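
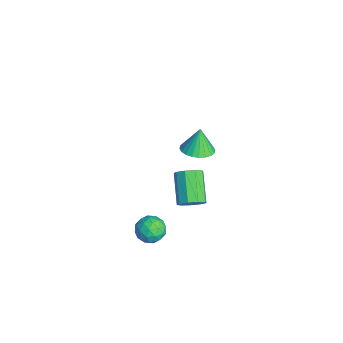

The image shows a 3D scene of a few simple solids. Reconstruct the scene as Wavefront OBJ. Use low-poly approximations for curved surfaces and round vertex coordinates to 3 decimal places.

v 4.081 -1.427 1.911
v 4.479 -1.723 2.512
v 2.916 -1.55 3.631
v 2.519 -1.253 3.029
v 4.532 -1.193 2.503
v 2.969 -1.019 3.622
v 4.373 -0.771 2.217
v 2.81 -0.598 3.336
v 4.078 -0.656 1.787
v 2.515 -0.483 2.906
v 3.785 -0.902 1.415
v 2.222 -0.729 2.534
v 3.63 -1.393 1.275
v 2.067 -1.22 2.394
v 3.687 -1.9 1.432
v 2.124 -1.727 2.551
v 3.928 -2.185 1.813
v 2.365 -2.012 2.932
v 4.241 -2.115 2.24
v 2.678 -1.942 3.359
v 2.796 -3.166 -0.791
v 3.585 -2.815 -1.021
v 3.475 -4.225 -0.079
v 4.264 -3.874 -0.309
v 3.736 -3.446 0.271
v 3.316 -2.791 -0.169
v 3.744 -4.249 -0.931
v 3.324 -3.594 -1.371
v 4.171 -3.484 -1.107
v 4.166 -2.987 -0.364
v 2.894 -4.053 -0.736
v 2.889 -3.556 0.007
v 3.131 -2.897 -0.969
v 3.929 -4.143 -0.131
v 3.619 -3.891 0.21
v 4.083 -3.684 0.075
v 2.973 -2.883 -0.468
v 3.437 -2.677 -0.603
v 3.525 -3.048 0.157
v 3.623 -4.363 -0.497
v 4.087 -4.157 -0.632
v 2.977 -3.356 -1.175
v 3.441 -3.149 -1.31
v 3.535 -3.992 -1.257
v 3.939 -3.084 -1.155
v 4.338 -3.707 -0.736
v 4.032 -3.927 -1.102
v 3.786 -3.543 -1.36
v 3.936 -2.792 -0.718
v 4.335 -3.415 -0.299
v 4.025 -3.163 0.042
v 3.778 -2.778 -0.217
v 4.28 -3.186 -0.769
v 2.725 -3.625 -0.801
v 3.124 -4.248 -0.382
v 3.282 -4.262 -0.883
v 3.035 -3.877 -1.142
v 2.722 -3.333 -0.364
v 3.121 -3.956 0.055
v 3.274 -3.497 0.26
v 3.028 -3.113 0.002
v 2.78 -3.854 -0.331
v -3.518 0.58 -1.602
v -2.684 0.078 -1.334
v -3.862 0.82 -0.078
v -2.546 0.446 -1.361
v -2.557 0.835 -1.425
v -2.714 1.185 -1.516
v -2.993 1.443 -1.619
v -3.352 1.569 -1.72
v -3.737 1.545 -1.803
v -4.088 1.374 -1.855
v -4.353 1.082 -1.869
v -4.49 0.714 -1.842
v -4.479 0.325 -1.778
v -4.323 -0.025 -1.688
v -4.043 -0.283 -1.584
v -3.684 -0.409 -1.483
v -3.299 -0.385 -1.4
v -2.948 -0.214 -1.348
f 2 1 5
f 2 5 3
f 3 5 6
f 3 6 4
f 5 1 7
f 5 7 6
f 6 7 8
f 6 8 4
f 7 1 9
f 7 9 8
f 8 9 10
f 8 10 4
f 9 1 11
f 9 11 10
f 10 11 12
f 10 12 4
f 11 1 13
f 11 13 12
f 12 13 14
f 12 14 4
f 13 1 15
f 13 15 14
f 14 15 16
f 14 16 4
f 15 1 17
f 15 17 16
f 16 17 18
f 16 18 4
f 17 1 19
f 17 19 18
f 18 19 20
f 18 20 4
f 19 1 2
f 19 2 20
f 20 2 3
f 20 3 4
f 21 58 37
f 58 32 61
f 37 61 26
f 58 61 37
f 21 37 33
f 37 26 38
f 33 38 22
f 37 38 33
f 21 33 42
f 33 22 43
f 42 43 28
f 33 43 42
f 21 42 54
f 42 28 57
f 54 57 31
f 42 57 54
f 21 54 58
f 54 31 62
f 58 62 32
f 54 62 58
f 22 38 49
f 38 26 52
f 49 52 30
f 38 52 49
f 26 61 39
f 61 32 60
f 39 60 25
f 61 60 39
f 32 62 59
f 62 31 55
f 59 55 23
f 62 55 59
f 31 57 56
f 57 28 44
f 56 44 27
f 57 44 56
f 28 43 48
f 43 22 45
f 48 45 29
f 43 45 48
f 24 50 36
f 50 30 51
f 36 51 25
f 50 51 36
f 24 36 34
f 36 25 35
f 34 35 23
f 36 35 34
f 24 34 41
f 34 23 40
f 41 40 27
f 34 40 41
f 24 41 46
f 41 27 47
f 46 47 29
f 41 47 46
f 24 46 50
f 46 29 53
f 50 53 30
f 46 53 50
f 25 51 39
f 51 30 52
f 39 52 26
f 51 52 39
f 23 35 59
f 35 25 60
f 59 60 32
f 35 60 59
f 27 40 56
f 40 23 55
f 56 55 31
f 40 55 56
f 29 47 48
f 47 27 44
f 48 44 28
f 47 44 48
f 30 53 49
f 53 29 45
f 49 45 22
f 53 45 49
f 64 63 66
f 64 66 65
f 66 63 67
f 66 67 65
f 67 63 68
f 67 68 65
f 68 63 69
f 68 69 65
f 69 63 70
f 69 70 65
f 70 63 71
f 70 71 65
f 71 63 72
f 71 72 65
f 72 63 73
f 72 73 65
f 73 63 74
f 73 74 65
f 74 63 75
f 74 75 65
f 75 63 76
f 75 76 65
f 76 63 77
f 76 77 65
f 77 63 78
f 77 78 65
f 78 63 79
f 78 79 65
f 79 63 80
f 79 80 65
f 80 63 64
f 80 64 65



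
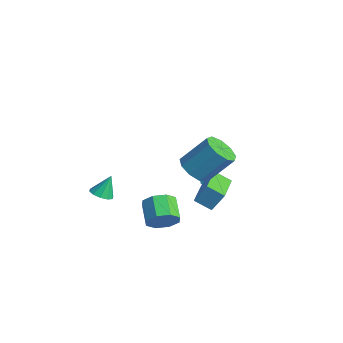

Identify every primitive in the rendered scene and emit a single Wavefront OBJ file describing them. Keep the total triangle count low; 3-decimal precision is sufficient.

v -3.634 -3.13 -2.774
v -3.031 -3.494 -2.585
v -3.646 -2.49 -1.506
v -2.905 -3.107 -2.779
v -3.057 -2.728 -2.971
v -3.43 -2.503 -3.088
v -3.881 -2.517 -3.085
v -4.238 -2.765 -2.963
v -4.364 -3.153 -2.769
v -4.211 -3.531 -2.577
v -3.838 -3.756 -2.46
v -3.387 -3.742 -2.463
v 2.988 -1.026 2.487
v 3.773 -0.707 1.919
v 4.397 0.545 3.486
v 3.612 0.226 4.053
v 3.219 -0.297 1.812
v 3.843 0.955 3.379
v 2.557 -0.228 2.021
v 3.181 1.024 3.587
v 2.097 -0.532 2.447
v 2.72 0.72 4.014
v 2.053 -1.068 2.892
v 2.677 0.184 4.459
v 2.447 -1.584 3.148
v 3.071 -0.332 4.714
v 3.095 -1.839 3.094
v 3.718 -0.587 4.66
v 3.692 -1.713 2.756
v 4.316 -0.462 4.322
v 3.96 -1.266 2.292
v 4.584 -0.015 3.859
v 2.236 -2.459 -1.559
v 2.751 -2.291 -0.766
v 1.538 -1.873 -0.068
v 1.024 -2.041 -0.861
v 2.704 -1.701 -1.201
v 1.492 -1.283 -0.503
v 2.383 -1.555 -1.846
v 1.171 -1.137 -1.147
v 1.976 -1.938 -2.322
v 0.764 -1.52 -1.624
v 1.722 -2.627 -2.352
v 0.509 -2.209 -1.654
v 1.768 -3.217 -1.917
v 0.556 -2.799 -1.219
v 2.089 -3.363 -1.273
v 0.877 -2.945 -0.574
v 2.496 -2.98 -0.796
v 1.284 -2.562 -0.098
v -0.096 2.335 -1.953
v 0.416 2.267 -1.895
v 0.228 1.618 -0.989
v -0.284 1.685 -1.047
v 0.281 2.584 -1.695
v 0.093 1.935 -0.79
v -0.075 2.755 -1.647
v -0.263 2.105 -0.742
v -0.444 2.68 -1.778
v -0.632 2.03 -0.872
v -0.608 2.402 -2.011
v -0.796 1.753 -1.105
v -0.473 2.085 -2.21
v -0.661 1.436 -1.305
v -0.117 1.915 -2.258
v -0.305 1.265 -1.353
v 0.252 1.99 -2.128
v 0.064 1.34 -1.222
v 1.225 0.429 -0.301
v 1.54 1.02 0.802
v 1.898 1.112 -0.859
v 2.213 1.703 0.244
v 2.867 -0.963 -0.024
v 3.182 -0.372 1.079
v 3.54 -0.28 -0.582
v 3.855 0.311 0.521
f 2 1 4
f 2 4 3
f 4 1 5
f 4 5 3
f 5 1 6
f 5 6 3
f 6 1 7
f 6 7 3
f 7 1 8
f 7 8 3
f 8 1 9
f 8 9 3
f 9 1 10
f 9 10 3
f 10 1 11
f 10 11 3
f 11 1 12
f 11 12 3
f 12 1 2
f 12 2 3
f 14 13 17
f 14 17 15
f 15 17 18
f 15 18 16
f 17 13 19
f 17 19 18
f 18 19 20
f 18 20 16
f 19 13 21
f 19 21 20
f 20 21 22
f 20 22 16
f 21 13 23
f 21 23 22
f 22 23 24
f 22 24 16
f 23 13 25
f 23 25 24
f 24 25 26
f 24 26 16
f 25 13 27
f 25 27 26
f 26 27 28
f 26 28 16
f 27 13 29
f 27 29 28
f 28 29 30
f 28 30 16
f 29 13 31
f 29 31 30
f 30 31 32
f 30 32 16
f 31 13 14
f 31 14 32
f 32 14 15
f 32 15 16
f 34 33 37
f 34 37 35
f 35 37 38
f 35 38 36
f 37 33 39
f 37 39 38
f 38 39 40
f 38 40 36
f 39 33 41
f 39 41 40
f 40 41 42
f 40 42 36
f 41 33 43
f 41 43 42
f 42 43 44
f 42 44 36
f 43 33 45
f 43 45 44
f 44 45 46
f 44 46 36
f 45 33 47
f 45 47 46
f 46 47 48
f 46 48 36
f 47 33 49
f 47 49 48
f 48 49 50
f 48 50 36
f 49 33 34
f 49 34 50
f 50 34 35
f 50 35 36
f 52 51 55
f 52 55 53
f 53 55 56
f 53 56 54
f 55 51 57
f 55 57 56
f 56 57 58
f 56 58 54
f 57 51 59
f 57 59 58
f 58 59 60
f 58 60 54
f 59 51 61
f 59 61 60
f 60 61 62
f 60 62 54
f 61 51 63
f 61 63 62
f 62 63 64
f 62 64 54
f 63 51 65
f 63 65 64
f 64 65 66
f 64 66 54
f 65 51 67
f 65 67 66
f 66 67 68
f 66 68 54
f 67 51 52
f 67 52 68
f 68 52 53
f 68 53 54
f 70 72 69
f 73 70 69
f 69 72 71
f 71 73 69
f 70 76 72
f 74 70 73
f 74 76 70
f 72 76 71
f 75 73 71
f 71 76 75
f 75 74 73
f 76 74 75



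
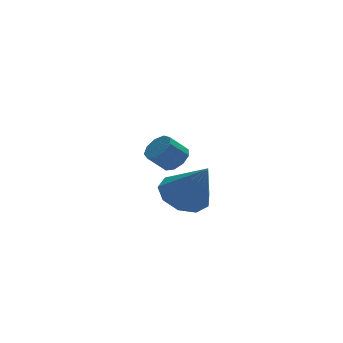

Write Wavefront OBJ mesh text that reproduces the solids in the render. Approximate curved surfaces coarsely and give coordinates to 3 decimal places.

v 0.968 -1.087 -1.065
v 1.706 -1.57 -1.597
v 1.432 -2.193 0.585
v 1.969 -0.995 -1.286
v 1.764 -0.464 -0.872
v 1.186 -0.224 -0.548
v 0.506 -0.388 -0.467
v 0.041 -0.879 -0.665
v 0.011 -1.468 -1.051
v 0.428 -1.879 -1.443
v 1.097 -1.919 -1.659
v 2.338 3.304 -1.289
v 2.737 3.68 -0.887
v 1.982 3.672 -0.129
v 1.582 3.296 -0.531
v 2.47 3.956 -1.15
v 1.715 3.948 -0.392
v 2.141 3.927 -1.478
v 1.386 3.919 -0.72
v 1.904 3.606 -1.717
v 1.149 3.598 -0.959
v 1.87 3.144 -1.756
v 1.115 3.136 -0.998
v 2.055 2.757 -1.577
v 1.3 2.749 -0.819
v 2.372 2.625 -1.263
v 1.616 2.617 -0.504
v 2.673 2.812 -0.961
v 1.917 2.804 -0.203
v 2.817 3.228 -0.813
v 2.062 3.22 -0.054
f 2 1 4
f 2 4 3
f 4 1 5
f 4 5 3
f 5 1 6
f 5 6 3
f 6 1 7
f 6 7 3
f 7 1 8
f 7 8 3
f 8 1 9
f 8 9 3
f 9 1 10
f 9 10 3
f 10 1 11
f 10 11 3
f 11 1 2
f 11 2 3
f 13 12 16
f 13 16 14
f 14 16 17
f 14 17 15
f 16 12 18
f 16 18 17
f 17 18 19
f 17 19 15
f 18 12 20
f 18 20 19
f 19 20 21
f 19 21 15
f 20 12 22
f 20 22 21
f 21 22 23
f 21 23 15
f 22 12 24
f 22 24 23
f 23 24 25
f 23 25 15
f 24 12 26
f 24 26 25
f 25 26 27
f 25 27 15
f 26 12 28
f 26 28 27
f 27 28 29
f 27 29 15
f 28 12 30
f 28 30 29
f 29 30 31
f 29 31 15
f 30 12 13
f 30 13 31
f 31 13 14
f 31 14 15



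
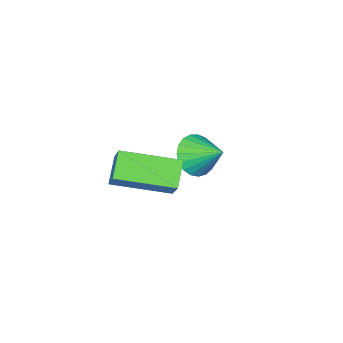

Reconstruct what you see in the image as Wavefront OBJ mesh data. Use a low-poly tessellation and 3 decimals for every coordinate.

v -2.961 -1.685 -3.527
v -2.429 -2.047 -2.884
v -3.039 -0.495 -2.793
v -2.176 -1.888 -3.115
v -2.058 -1.694 -3.418
v -2.097 -1.498 -3.739
v -2.285 -1.334 -4.024
v -2.59 -1.231 -4.223
v -2.959 -1.207 -4.301
v -3.329 -1.265 -4.246
v -3.635 -1.396 -4.066
v -3.825 -1.576 -3.793
v -3.865 -1.776 -3.474
v -3.75 -1.96 -3.164
v -3.498 -2.096 -2.917
v -3.153 -2.161 -2.775
v -2.775 -2.144 -2.764
v 1.23 -1.815 -2.744
v 0.479 -2.265 -1.983
v -0.17 -0.217 -3.183
v -0.921 -0.666 -2.421
v 1.801 -1.034 -1.719
v 1.05 -1.483 -0.957
v 0.401 0.565 -2.157
v -0.35 0.115 -1.396
f 2 1 4
f 2 4 3
f 4 1 5
f 4 5 3
f 5 1 6
f 5 6 3
f 6 1 7
f 6 7 3
f 7 1 8
f 7 8 3
f 8 1 9
f 8 9 3
f 9 1 10
f 9 10 3
f 10 1 11
f 10 11 3
f 11 1 12
f 11 12 3
f 12 1 13
f 12 13 3
f 13 1 14
f 13 14 3
f 14 1 15
f 14 15 3
f 15 1 16
f 15 16 3
f 16 1 17
f 16 17 3
f 17 1 2
f 17 2 3
f 19 21 18
f 22 19 18
f 18 21 20
f 20 22 18
f 19 25 21
f 23 19 22
f 23 25 19
f 21 25 20
f 24 22 20
f 20 25 24
f 24 23 22
f 25 23 24



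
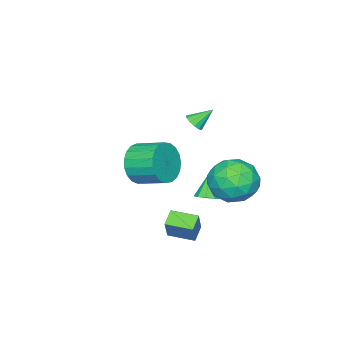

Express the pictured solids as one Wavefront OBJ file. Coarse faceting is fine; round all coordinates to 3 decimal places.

v 0.914 0.933 3.408
v 1.311 1.221 3.502
v 0.346 1.487 4.112
v 1.171 1.345 3.292
v 0.95 1.339 3.118
v 0.716 1.203 3.037
v 0.546 0.982 3.073
v 0.492 0.745 3.216
v 0.572 0.568 3.42
v 0.761 0.507 3.62
v 0.998 0.581 3.753
v 1.208 0.767 3.777
v 1.325 1.006 3.683
v -1.274 0.074 -2.638
v -0.933 -0.374 -2.552
v -1.946 -0.194 -1.382
v -0.773 -0.054 -2.398
v -0.848 0.327 -2.356
v -1.122 0.589 -2.447
v -1.467 0.611 -2.627
v -1.722 0.381 -2.812
v -1.767 0.008 -2.916
v -1.582 -0.334 -2.89
v -1.252 -0.485 -2.746
v 0.11 3.339 0.937
v 0.822 3.525 -0.022
v -0.242 1.515 0.322
v 0.47 1.701 -0.637
v 0.952 1.636 0.469
v 1.17 2.763 0.849
v -0.59 2.277 -0.549
v -0.372 3.404 -0.169
v 0.389 2.869 -0.941
v 1.342 2.472 -0.312
v -0.762 2.568 0.612
v 0.191 2.171 1.241
v 0.497 3.592 0.511
v 0.083 1.448 -0.211
v 0.367 1.41 0.439
v 0.785 1.519 -0.125
v 0.702 3.144 1.024
v 1.12 3.253 0.46
v 1.197 2.143 0.749
v -0.54 1.787 -0.16
v -0.122 1.896 -0.724
v -0.205 3.521 0.425
v 0.213 3.63 -0.139
v -0.617 2.897 -0.449
v 0.661 3.316 -0.593
v 0.454 2.244 -0.954
v -0.169 2.582 -0.903
v -0.041 3.245 -0.679
v 1.221 3.083 -0.223
v 1.014 2.011 -0.584
v 1.298 1.972 0.066
v 1.426 2.635 0.29
v 0.967 2.697 -0.763
v -0.434 3.029 0.884
v -0.641 1.957 0.523
v -0.846 2.405 0.01
v -0.718 3.068 0.234
v 0.126 2.796 1.254
v -0.081 1.724 0.893
v 0.621 1.795 0.979
v 0.749 2.458 1.203
v -0.387 2.343 1.063
v -0.214 -2.829 -1.003
v 0.346 -2.458 -1.873
v 0.175 -1.06 -1.387
v -0.386 -1.431 -0.517
v -0.084 -2.456 -2.03
v -0.255 -1.058 -1.544
v -0.536 -2.519 -2.008
v -0.708 -1.121 -1.522
v -0.933 -2.636 -1.813
v -1.104 -1.238 -1.327
v -1.206 -2.786 -1.478
v -1.377 -1.387 -0.992
v -1.307 -2.943 -1.06
v -1.478 -1.545 -0.574
v -1.219 -3.081 -0.633
v -1.391 -1.683 -0.147
v -0.958 -3.175 -0.27
v -1.129 -1.777 0.216
v -0.568 -3.209 -0.033
v -0.739 -1.811 0.453
v -0.117 -3.178 0.036
v -0.288 -1.78 0.522
v 0.318 -3.086 -0.075
v 0.146 -1.688 0.411
v 0.66 -2.95 -0.346
v 0.488 -1.552 0.14
v 0.851 -2.793 -0.731
v 0.68 -1.395 -0.245
v 0.858 -2.642 -1.163
v 0.686 -1.244 -0.677
v 0.679 -2.523 -1.567
v 0.508 -1.125 -1.081
v 3.112 1.475 -1.265
v 3.629 1.72 -0.211
v 2.744 2.604 -1.347
v 3.262 2.849 -0.292
v 3.798 1.671 -1.648
v 4.316 1.916 -0.593
v 3.431 2.8 -1.729
v 3.948 3.045 -0.675
f 2 1 4
f 2 4 3
f 4 1 5
f 4 5 3
f 5 1 6
f 5 6 3
f 6 1 7
f 6 7 3
f 7 1 8
f 7 8 3
f 8 1 9
f 8 9 3
f 9 1 10
f 9 10 3
f 10 1 11
f 10 11 3
f 11 1 12
f 11 12 3
f 12 1 13
f 12 13 3
f 13 1 2
f 13 2 3
f 15 14 17
f 15 17 16
f 17 14 18
f 17 18 16
f 18 14 19
f 18 19 16
f 19 14 20
f 19 20 16
f 20 14 21
f 20 21 16
f 21 14 22
f 21 22 16
f 22 14 23
f 22 23 16
f 23 14 24
f 23 24 16
f 24 14 15
f 24 15 16
f 25 62 41
f 62 36 65
f 41 65 30
f 62 65 41
f 25 41 37
f 41 30 42
f 37 42 26
f 41 42 37
f 25 37 46
f 37 26 47
f 46 47 32
f 37 47 46
f 25 46 58
f 46 32 61
f 58 61 35
f 46 61 58
f 25 58 62
f 58 35 66
f 62 66 36
f 58 66 62
f 26 42 53
f 42 30 56
f 53 56 34
f 42 56 53
f 30 65 43
f 65 36 64
f 43 64 29
f 65 64 43
f 36 66 63
f 66 35 59
f 63 59 27
f 66 59 63
f 35 61 60
f 61 32 48
f 60 48 31
f 61 48 60
f 32 47 52
f 47 26 49
f 52 49 33
f 47 49 52
f 28 54 40
f 54 34 55
f 40 55 29
f 54 55 40
f 28 40 38
f 40 29 39
f 38 39 27
f 40 39 38
f 28 38 45
f 38 27 44
f 45 44 31
f 38 44 45
f 28 45 50
f 45 31 51
f 50 51 33
f 45 51 50
f 28 50 54
f 50 33 57
f 54 57 34
f 50 57 54
f 29 55 43
f 55 34 56
f 43 56 30
f 55 56 43
f 27 39 63
f 39 29 64
f 63 64 36
f 39 64 63
f 31 44 60
f 44 27 59
f 60 59 35
f 44 59 60
f 33 51 52
f 51 31 48
f 52 48 32
f 51 48 52
f 34 57 53
f 57 33 49
f 53 49 26
f 57 49 53
f 68 67 71
f 68 71 69
f 69 71 72
f 69 72 70
f 71 67 73
f 71 73 72
f 72 73 74
f 72 74 70
f 73 67 75
f 73 75 74
f 74 75 76
f 74 76 70
f 75 67 77
f 75 77 76
f 76 77 78
f 76 78 70
f 77 67 79
f 77 79 78
f 78 79 80
f 78 80 70
f 79 67 81
f 79 81 80
f 80 81 82
f 80 82 70
f 81 67 83
f 81 83 82
f 82 83 84
f 82 84 70
f 83 67 85
f 83 85 84
f 84 85 86
f 84 86 70
f 85 67 87
f 85 87 86
f 86 87 88
f 86 88 70
f 87 67 89
f 87 89 88
f 88 89 90
f 88 90 70
f 89 67 91
f 89 91 90
f 90 91 92
f 90 92 70
f 91 67 93
f 91 93 92
f 92 93 94
f 92 94 70
f 93 67 95
f 93 95 94
f 94 95 96
f 94 96 70
f 95 67 97
f 95 97 96
f 96 97 98
f 96 98 70
f 97 67 68
f 97 68 98
f 98 68 69
f 98 69 70
f 100 102 99
f 103 100 99
f 99 102 101
f 101 103 99
f 100 106 102
f 104 100 103
f 104 106 100
f 102 106 101
f 105 103 101
f 101 106 105
f 105 104 103
f 106 104 105



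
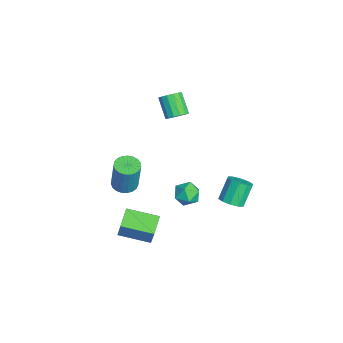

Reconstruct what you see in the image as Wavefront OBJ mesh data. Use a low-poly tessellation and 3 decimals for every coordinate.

v 2.928 -2.28 1.475
v 3.619 -2.513 1.344
v 4.042 -2.372 3.335
v 3.352 -2.14 3.465
v 3.648 -2.208 1.317
v 4.071 -2.067 3.307
v 3.552 -1.915 1.316
v 3.975 -1.775 3.307
v 3.349 -1.686 1.343
v 3.772 -1.545 3.334
v 3.073 -1.559 1.393
v 3.496 -1.419 3.384
v 2.772 -1.557 1.457
v 3.195 -1.417 3.447
v 2.498 -1.68 1.524
v 2.921 -1.54 3.514
v 2.299 -1.907 1.582
v 2.722 -1.766 3.573
v 2.208 -2.199 1.622
v 2.631 -2.058 3.613
v 2.242 -2.504 1.636
v 2.665 -2.363 3.627
v 2.394 -2.771 1.623
v 2.818 -2.63 3.614
v 2.639 -2.953 1.584
v 3.063 -2.812 3.574
v 2.934 -3.019 1.526
v 3.358 -2.878 3.516
v 3.228 -2.957 1.459
v 3.651 -2.816 3.449
v 3.47 -2.778 1.395
v 3.894 -2.637 3.385
v -2.93 1.192 1.841
v -2.445 1.314 2.345
v -3.464 1.011 3.402
v -3.95 0.888 2.899
v -2.604 1.64 2.284
v -3.624 1.337 3.342
v -2.851 1.846 2.106
v -3.87 1.543 3.163
v -3.118 1.876 1.856
v -4.138 1.573 2.913
v -3.336 1.723 1.602
v -4.356 1.42 2.66
v -3.445 1.427 1.413
v -4.464 1.124 2.47
v -3.416 1.069 1.338
v -4.435 0.766 2.395
v -3.256 0.743 1.398
v -4.276 0.44 2.456
v -3.01 0.537 1.577
v -4.029 0.234 2.634
v -2.742 0.507 1.827
v -3.762 0.204 2.884
v -2.524 0.66 2.08
v -3.544 0.357 3.138
v -2.416 0.956 2.27
v -3.435 0.653 3.327
v 4.224 3.355 0.505
v 4.673 3.954 0.463
v 4.024 4.525 1.652
v 3.576 3.925 1.695
v 4.293 4.042 0.213
v 3.644 4.613 1.402
v 3.886 3.867 0.075
v 3.237 4.438 1.264
v 3.609 3.497 0.101
v 2.96 4.068 1.291
v 3.566 3.072 0.282
v 2.918 3.643 1.471
v 3.776 2.755 0.548
v 3.127 3.326 1.737
v 4.156 2.667 0.798
v 3.507 3.238 1.987
v 4.563 2.842 0.936
v 3.914 3.413 2.125
v 4.84 3.212 0.909
v 4.191 3.783 2.099
v 4.882 3.637 0.729
v 4.234 4.208 1.918
v 2.085 -2.332 -2.397
v 2.777 -2.203 -0.916
v 2.591 -0.544 -2.79
v 3.284 -0.414 -1.309
v 3.176 -2.746 -2.871
v 3.869 -2.616 -1.39
v 3.683 -0.957 -3.264
v 4.375 -0.828 -1.783
v 0.245 2.079 -2.254
v 0.758 1.482 -2.632
v -0.898 1.398 -2.728
v -0.385 0.801 -3.106
v -0.438 0.843 -2.236
v 0.268 1.264 -1.943
v -0.408 1.616 -3.417
v 0.298 2.037 -3.124
v 0.354 1.196 -3.351
v 0.336 0.718 -2.621
v -0.476 2.162 -2.739
v -0.494 1.684 -2.009
f 2 1 5
f 2 5 3
f 3 5 6
f 3 6 4
f 5 1 7
f 5 7 6
f 6 7 8
f 6 8 4
f 7 1 9
f 7 9 8
f 8 9 10
f 8 10 4
f 9 1 11
f 9 11 10
f 10 11 12
f 10 12 4
f 11 1 13
f 11 13 12
f 12 13 14
f 12 14 4
f 13 1 15
f 13 15 14
f 14 15 16
f 14 16 4
f 15 1 17
f 15 17 16
f 16 17 18
f 16 18 4
f 17 1 19
f 17 19 18
f 18 19 20
f 18 20 4
f 19 1 21
f 19 21 20
f 20 21 22
f 20 22 4
f 21 1 23
f 21 23 22
f 22 23 24
f 22 24 4
f 23 1 25
f 23 25 24
f 24 25 26
f 24 26 4
f 25 1 27
f 25 27 26
f 26 27 28
f 26 28 4
f 27 1 29
f 27 29 28
f 28 29 30
f 28 30 4
f 29 1 31
f 29 31 30
f 30 31 32
f 30 32 4
f 31 1 2
f 31 2 32
f 32 2 3
f 32 3 4
f 34 33 37
f 34 37 35
f 35 37 38
f 35 38 36
f 37 33 39
f 37 39 38
f 38 39 40
f 38 40 36
f 39 33 41
f 39 41 40
f 40 41 42
f 40 42 36
f 41 33 43
f 41 43 42
f 42 43 44
f 42 44 36
f 43 33 45
f 43 45 44
f 44 45 46
f 44 46 36
f 45 33 47
f 45 47 46
f 46 47 48
f 46 48 36
f 47 33 49
f 47 49 48
f 48 49 50
f 48 50 36
f 49 33 51
f 49 51 50
f 50 51 52
f 50 52 36
f 51 33 53
f 51 53 52
f 52 53 54
f 52 54 36
f 53 33 55
f 53 55 54
f 54 55 56
f 54 56 36
f 55 33 57
f 55 57 56
f 56 57 58
f 56 58 36
f 57 33 34
f 57 34 58
f 58 34 35
f 58 35 36
f 60 59 63
f 60 63 61
f 61 63 64
f 61 64 62
f 63 59 65
f 63 65 64
f 64 65 66
f 64 66 62
f 65 59 67
f 65 67 66
f 66 67 68
f 66 68 62
f 67 59 69
f 67 69 68
f 68 69 70
f 68 70 62
f 69 59 71
f 69 71 70
f 70 71 72
f 70 72 62
f 71 59 73
f 71 73 72
f 72 73 74
f 72 74 62
f 73 59 75
f 73 75 74
f 74 75 76
f 74 76 62
f 75 59 77
f 75 77 76
f 76 77 78
f 76 78 62
f 77 59 79
f 77 79 78
f 78 79 80
f 78 80 62
f 79 59 60
f 79 60 80
f 80 60 61
f 80 61 62
f 82 84 81
f 85 82 81
f 81 84 83
f 83 85 81
f 82 88 84
f 86 82 85
f 86 88 82
f 84 88 83
f 87 85 83
f 83 88 87
f 87 86 85
f 88 86 87
f 89 100 94
f 89 94 90
f 89 90 96
f 89 96 99
f 89 99 100
f 90 94 98
f 94 100 93
f 100 99 91
f 99 96 95
f 96 90 97
f 92 98 93
f 92 93 91
f 92 91 95
f 92 95 97
f 92 97 98
f 93 98 94
f 91 93 100
f 95 91 99
f 97 95 96
f 98 97 90



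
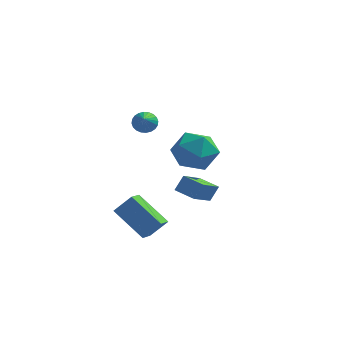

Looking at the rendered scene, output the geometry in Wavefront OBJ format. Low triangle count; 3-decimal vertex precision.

v -1.06 -0.471 3.059
v -0.469 -0.294 3.117
v -0.72 -1.929 4.041
v -0.569 -0.188 3.31
v -0.744 -0.124 3.464
v -0.967 -0.114 3.557
v -1.204 -0.158 3.574
v -1.42 -0.25 3.512
v -1.58 -0.375 3.382
v -1.662 -0.515 3.202
v -1.651 -0.648 3.001
v -1.551 -0.755 2.808
v -1.376 -0.818 2.654
v -1.153 -0.829 2.561
v -0.915 -0.785 2.544
v -0.7 -0.693 2.605
v -0.54 -0.568 2.736
v -0.458 -0.428 2.916
v 0.061 0.653 -1.915
v 0.39 1.05 -1.117
v 0.444 2.314 -2.902
v 0.773 2.712 -2.104
v 1.107 0.268 -2.156
v 1.436 0.666 -1.358
v 1.49 1.93 -3.143
v 1.819 2.327 -2.345
v 2.207 -1.073 2.827
v 2.888 -1.975 2.367
v 0.572 -2.005 2.233
v 1.253 -2.907 1.773
v 1.181 -2.752 2.981
v 2.191 -2.176 3.348
v 1.269 -1.804 1.252
v 2.279 -1.228 1.619
v 2.308 -2.427 1.394
v 2.254 -3.012 2.463
v 1.206 -0.968 2.137
v 1.152 -1.553 3.206
v -0.492 -1.688 -3.806
v -0.598 -2.572 -3.474
v -2.088 -1.038 -2.588
v -2.194 -1.922 -2.256
v 0.314 -1.438 -2.884
v 0.208 -2.322 -2.552
v -1.282 -0.788 -1.666
v -1.388 -1.672 -1.334
f 2 1 4
f 2 4 3
f 4 1 5
f 4 5 3
f 5 1 6
f 5 6 3
f 6 1 7
f 6 7 3
f 7 1 8
f 7 8 3
f 8 1 9
f 8 9 3
f 9 1 10
f 9 10 3
f 10 1 11
f 10 11 3
f 11 1 12
f 11 12 3
f 12 1 13
f 12 13 3
f 13 1 14
f 13 14 3
f 14 1 15
f 14 15 3
f 15 1 16
f 15 16 3
f 16 1 17
f 16 17 3
f 17 1 18
f 17 18 3
f 18 1 2
f 18 2 3
f 20 22 19
f 23 20 19
f 19 22 21
f 21 23 19
f 20 26 22
f 24 20 23
f 24 26 20
f 22 26 21
f 25 23 21
f 21 26 25
f 25 24 23
f 26 24 25
f 27 38 32
f 27 32 28
f 27 28 34
f 27 34 37
f 27 37 38
f 28 32 36
f 32 38 31
f 38 37 29
f 37 34 33
f 34 28 35
f 30 36 31
f 30 31 29
f 30 29 33
f 30 33 35
f 30 35 36
f 31 36 32
f 29 31 38
f 33 29 37
f 35 33 34
f 36 35 28
f 40 42 39
f 43 40 39
f 39 42 41
f 41 43 39
f 40 46 42
f 44 40 43
f 44 46 40
f 42 46 41
f 45 43 41
f 41 46 45
f 45 44 43
f 46 44 45



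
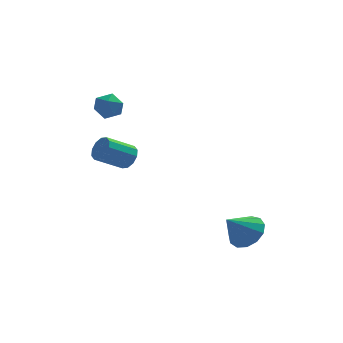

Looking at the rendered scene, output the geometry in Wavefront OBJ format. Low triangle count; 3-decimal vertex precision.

v 2.094 -1.193 -2.263
v 2.644 -0.936 -1.654
v 1.246 -1.667 -1.297
v 2.345 -0.563 -1.734
v 1.966 -0.391 -1.982
v 1.628 -0.473 -2.32
v 1.438 -0.784 -2.639
v 1.456 -1.225 -2.839
v 1.677 -1.656 -2.856
v 2.03 -1.94 -2.685
v 2.404 -1.987 -2.38
v 2.679 -1.782 -2.038
v 2.769 -1.39 -1.767
v -2.292 2.972 0.005
v -1.93 2.82 0.485
v -3.067 2.416 1.214
v -3.428 2.568 0.735
v -2.033 3.187 0.527
v -3.17 2.782 1.256
v -2.236 3.471 0.369
v -3.373 3.067 1.098
v -2.459 3.565 0.073
v -3.596 3.161 0.802
v -2.619 3.433 -0.25
v -3.756 3.028 0.48
v -2.653 3.124 -0.474
v -3.79 2.72 0.255
v -2.55 2.758 -0.516
v -3.687 2.353 0.213
v -2.347 2.473 -0.358
v -3.484 2.069 0.371
v -2.124 2.379 -0.062
v -3.261 1.975 0.667
v -1.964 2.512 0.26
v -3.101 2.107 0.99
v -3.656 2.725 2.9
v -3.25 3.112 3.309
v -2.91 1.888 2.951
v -2.504 2.275 3.36
v -3.11 2.037 3.599
v -3.572 2.554 3.567
v -2.588 2.446 2.693
v -3.05 2.963 2.661
v -2.591 2.94 3.181
v -2.913 2.687 3.741
v -3.247 2.313 2.519
v -3.569 2.06 3.079
f 2 1 4
f 2 4 3
f 4 1 5
f 4 5 3
f 5 1 6
f 5 6 3
f 6 1 7
f 6 7 3
f 7 1 8
f 7 8 3
f 8 1 9
f 8 9 3
f 9 1 10
f 9 10 3
f 10 1 11
f 10 11 3
f 11 1 12
f 11 12 3
f 12 1 13
f 12 13 3
f 13 1 2
f 13 2 3
f 15 14 18
f 15 18 16
f 16 18 19
f 16 19 17
f 18 14 20
f 18 20 19
f 19 20 21
f 19 21 17
f 20 14 22
f 20 22 21
f 21 22 23
f 21 23 17
f 22 14 24
f 22 24 23
f 23 24 25
f 23 25 17
f 24 14 26
f 24 26 25
f 25 26 27
f 25 27 17
f 26 14 28
f 26 28 27
f 27 28 29
f 27 29 17
f 28 14 30
f 28 30 29
f 29 30 31
f 29 31 17
f 30 14 32
f 30 32 31
f 31 32 33
f 31 33 17
f 32 14 34
f 32 34 33
f 33 34 35
f 33 35 17
f 34 14 15
f 34 15 35
f 35 15 16
f 35 16 17
f 36 47 41
f 36 41 37
f 36 37 43
f 36 43 46
f 36 46 47
f 37 41 45
f 41 47 40
f 47 46 38
f 46 43 42
f 43 37 44
f 39 45 40
f 39 40 38
f 39 38 42
f 39 42 44
f 39 44 45
f 40 45 41
f 38 40 47
f 42 38 46
f 44 42 43
f 45 44 37



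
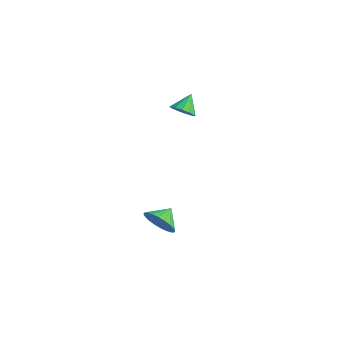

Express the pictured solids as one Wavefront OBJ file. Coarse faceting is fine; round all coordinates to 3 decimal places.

v 0.122 3.255 2.796
v 0.699 3.072 3.127
v -0.002 4.105 3.484
v 0.807 3.316 2.844
v 0.698 3.541 2.546
v 0.405 3.675 2.328
v 0.023 3.676 2.258
v -0.328 3.543 2.36
v -0.536 3.319 2.599
v -0.536 3.074 2.902
v -0.326 2.887 3.171
v 0.026 2.817 3.321
v 0.408 2.886 3.304
v 0.711 0.749 -3.787
v 1.262 0.476 -3.089
v 0.689 1.711 -3.393
v 1.507 0.583 -3.335
v 1.631 0.714 -3.649
v 1.614 0.852 -3.985
v 1.461 0.973 -4.29
v 1.193 1.06 -4.519
v 0.852 1.1 -4.637
v 0.489 1.087 -4.625
v 0.161 1.022 -4.485
v -0.084 0.915 -4.239
v -0.208 0.783 -3.925
v -0.191 0.646 -3.589
v -0.038 0.525 -3.284
v 0.23 0.438 -3.055
v 0.571 0.398 -2.937
v 0.933 0.411 -2.949
f 2 1 4
f 2 4 3
f 4 1 5
f 4 5 3
f 5 1 6
f 5 6 3
f 6 1 7
f 6 7 3
f 7 1 8
f 7 8 3
f 8 1 9
f 8 9 3
f 9 1 10
f 9 10 3
f 10 1 11
f 10 11 3
f 11 1 12
f 11 12 3
f 12 1 13
f 12 13 3
f 13 1 2
f 13 2 3
f 15 14 17
f 15 17 16
f 17 14 18
f 17 18 16
f 18 14 19
f 18 19 16
f 19 14 20
f 19 20 16
f 20 14 21
f 20 21 16
f 21 14 22
f 21 22 16
f 22 14 23
f 22 23 16
f 23 14 24
f 23 24 16
f 24 14 25
f 24 25 16
f 25 14 26
f 25 26 16
f 26 14 27
f 26 27 16
f 27 14 28
f 27 28 16
f 28 14 29
f 28 29 16
f 29 14 30
f 29 30 16
f 30 14 31
f 30 31 16
f 31 14 15
f 31 15 16



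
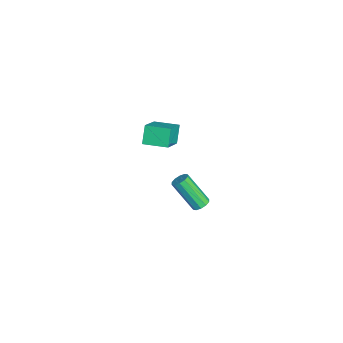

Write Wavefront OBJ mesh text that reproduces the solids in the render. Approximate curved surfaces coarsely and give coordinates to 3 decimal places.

v -0.803 3.229 -3.827
v -0.277 3.162 -3.649
v -1.01 2.025 -1.914
v -1.537 2.091 -2.093
v -0.401 3.454 -3.51
v -1.134 2.316 -1.775
v -0.679 3.659 -3.492
v -1.412 2.522 -1.757
v -1.004 3.701 -3.603
v -1.737 2.563 -1.868
v -1.253 3.562 -3.799
v -1.986 2.424 -2.064
v -1.33 3.295 -4.006
v -2.063 2.158 -2.271
v -1.206 3.004 -4.145
v -1.939 1.866 -2.41
v -0.928 2.798 -4.163
v -1.661 1.661 -2.428
v -0.603 2.757 -4.052
v -1.336 1.619 -2.317
v -0.354 2.896 -3.856
v -1.087 1.758 -2.121
v -1.114 0.644 3.766
v 0.441 0.015 4.978
v -0.611 1.982 3.814
v 0.945 1.352 5.026
v -0.445 0.428 2.794
v 1.111 -0.202 4.006
v 0.059 1.765 2.842
v 1.614 1.136 4.054
f 2 1 5
f 2 5 3
f 3 5 6
f 3 6 4
f 5 1 7
f 5 7 6
f 6 7 8
f 6 8 4
f 7 1 9
f 7 9 8
f 8 9 10
f 8 10 4
f 9 1 11
f 9 11 10
f 10 11 12
f 10 12 4
f 11 1 13
f 11 13 12
f 12 13 14
f 12 14 4
f 13 1 15
f 13 15 14
f 14 15 16
f 14 16 4
f 15 1 17
f 15 17 16
f 16 17 18
f 16 18 4
f 17 1 19
f 17 19 18
f 18 19 20
f 18 20 4
f 19 1 21
f 19 21 20
f 20 21 22
f 20 22 4
f 21 1 2
f 21 2 22
f 22 2 3
f 22 3 4
f 24 26 23
f 27 24 23
f 23 26 25
f 25 27 23
f 24 30 26
f 28 24 27
f 28 30 24
f 26 30 25
f 29 27 25
f 25 30 29
f 29 28 27
f 30 28 29



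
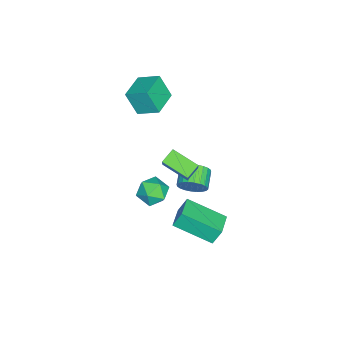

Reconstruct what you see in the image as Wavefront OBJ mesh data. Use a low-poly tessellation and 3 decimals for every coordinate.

v -0.031 -1.213 2.784
v -0.692 -0.912 3.186
v 0.261 0.111 2.27
v -0.4 0.413 2.673
v 0.9 -0.913 4.087
v 0.239 -0.611 4.49
v 1.192 0.412 3.574
v 0.531 0.713 3.976
v -0.67 -1.091 0.283
v 0.201 -1.045 0.247
v -0.601 -2.495 0.153
v 0.27 -2.449 0.117
v -0.146 -2.267 0.862
v -0.189 -1.399 0.943
v -0.211 -2.141 -0.543
v -0.254 -1.273 -0.462
v 0.485 -1.694 -0.263
v 0.524 -1.772 0.605
v -0.924 -1.768 -0.205
v -0.885 -1.846 0.663
v -0.373 -0.558 -1.154
v -0.555 -0.159 -0.255
v -0.452 1.399 -2.04
v -0.635 1.798 -1.141
v 0.895 -0.418 -0.959
v 0.712 -0.019 -0.06
v 0.815 1.539 -1.845
v 0.633 1.938 -0.946
v -4.617 -3.372 2.915
v -4.705 -4.012 4.191
v -4.528 -2.233 3.493
v -4.617 -2.873 4.769
v -3.123 -3.507 2.951
v -3.212 -4.147 4.227
v -3.035 -2.368 3.529
v -3.123 -3.008 4.805
v -3.339 -0.771 -2.511
v -3.034 -1.184 -1.91
v -4.035 -1.341 -1.509
v -4.341 -0.929 -2.109
v -3.032 -0.898 -1.794
v -4.033 -1.055 -1.393
v -3.077 -0.593 -1.787
v -4.079 -0.75 -1.386
v -3.162 -0.315 -1.89
v -4.163 -0.473 -1.489
v -3.274 -0.107 -2.088
v -4.275 -0.264 -1.687
v -3.396 -0 -2.35
v -4.397 -0.157 -1.949
v -3.509 -0.01 -2.637
v -4.511 -0.167 -2.235
v -3.597 -0.136 -2.904
v -4.598 -0.294 -2.503
v -3.645 -0.359 -3.111
v -4.646 -0.516 -2.71
v -3.647 -0.645 -3.227
v -4.648 -0.802 -2.826
v -3.601 -0.95 -3.234
v -4.603 -1.107 -2.833
v -3.517 -1.227 -3.131
v -4.518 -1.385 -2.73
v -3.405 -1.436 -2.933
v -4.406 -1.593 -2.532
v -3.283 -1.543 -2.671
v -4.284 -1.7 -2.27
v -3.169 -1.533 -2.385
v -4.171 -1.69 -1.983
v -3.082 -1.406 -2.117
v -4.083 -1.564 -1.716
f 2 4 1
f 5 2 1
f 1 4 3
f 3 5 1
f 2 8 4
f 6 2 5
f 6 8 2
f 4 8 3
f 7 5 3
f 3 8 7
f 7 6 5
f 8 6 7
f 9 20 14
f 9 14 10
f 9 10 16
f 9 16 19
f 9 19 20
f 10 14 18
f 14 20 13
f 20 19 11
f 19 16 15
f 16 10 17
f 12 18 13
f 12 13 11
f 12 11 15
f 12 15 17
f 12 17 18
f 13 18 14
f 11 13 20
f 15 11 19
f 17 15 16
f 18 17 10
f 22 24 21
f 25 22 21
f 21 24 23
f 23 25 21
f 22 28 24
f 26 22 25
f 26 28 22
f 24 28 23
f 27 25 23
f 23 28 27
f 27 26 25
f 28 26 27
f 30 32 29
f 33 30 29
f 29 32 31
f 31 33 29
f 30 36 32
f 34 30 33
f 34 36 30
f 32 36 31
f 35 33 31
f 31 36 35
f 35 34 33
f 36 34 35
f 38 37 41
f 38 41 39
f 39 41 42
f 39 42 40
f 41 37 43
f 41 43 42
f 42 43 44
f 42 44 40
f 43 37 45
f 43 45 44
f 44 45 46
f 44 46 40
f 45 37 47
f 45 47 46
f 46 47 48
f 46 48 40
f 47 37 49
f 47 49 48
f 48 49 50
f 48 50 40
f 49 37 51
f 49 51 50
f 50 51 52
f 50 52 40
f 51 37 53
f 51 53 52
f 52 53 54
f 52 54 40
f 53 37 55
f 53 55 54
f 54 55 56
f 54 56 40
f 55 37 57
f 55 57 56
f 56 57 58
f 56 58 40
f 57 37 59
f 57 59 58
f 58 59 60
f 58 60 40
f 59 37 61
f 59 61 60
f 60 61 62
f 60 62 40
f 61 37 63
f 61 63 62
f 62 63 64
f 62 64 40
f 63 37 65
f 63 65 64
f 64 65 66
f 64 66 40
f 65 37 67
f 65 67 66
f 66 67 68
f 66 68 40
f 67 37 69
f 67 69 68
f 68 69 70
f 68 70 40
f 69 37 38
f 69 38 70
f 70 38 39
f 70 39 40



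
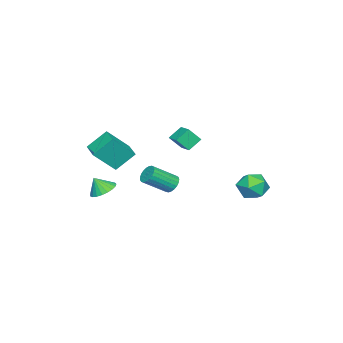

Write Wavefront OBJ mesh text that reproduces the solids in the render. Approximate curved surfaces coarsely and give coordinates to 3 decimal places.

v -2.917 4.017 -0.305
v -2.001 4.628 -0.386
v -2.339 2.972 -1.634
v -1.423 3.583 -1.715
v -1.585 2.947 -0.827
v -1.942 3.593 -0.006
v -2.398 4.007 -2.014
v -2.755 4.653 -1.193
v -1.68 4.622 -1.443
v -1.178 3.967 -0.709
v -3.162 3.633 -1.311
v -2.66 2.978 -0.577
v 3.169 -3.313 -0.509
v 3.766 -2.693 -0.328
v 3.391 -3.807 0.449
v 3.462 -2.55 -0.183
v 3.107 -2.539 -0.095
v 2.763 -2.662 -0.078
v 2.489 -2.897 -0.136
v 2.332 -3.205 -0.258
v 2.32 -3.531 -0.423
v 2.455 -3.819 -0.604
v 2.713 -4.02 -0.767
v 3.05 -4.099 -0.886
v 3.408 -4.042 -0.94
v 3.724 -3.859 -0.919
v 3.944 -3.581 -0.827
v 4.03 -3.257 -0.68
v 3.967 -2.943 -0.504
v -3.291 -2.255 1.396
v -4.044 -1.798 2.089
v -3.709 -1.608 0.516
v -4.461 -1.151 1.208
v -2.499 -1.369 1.672
v -3.251 -0.912 2.364
v -2.916 -0.722 0.791
v -3.669 -0.265 1.484
v -0.591 -0.722 -1.109
v -0.254 -0.932 -1.661
v 0.828 -2.028 -0.583
v 0.491 -1.818 -0.031
v -0.103 -0.706 -1.582
v 0.979 -1.802 -0.504
v -0.037 -0.483 -1.422
v 1.045 -1.579 -0.344
v -0.066 -0.301 -1.207
v 1.016 -1.397 -0.129
v -0.186 -0.192 -0.976
v 0.896 -1.288 0.102
v -0.376 -0.174 -0.767
v 0.705 -1.271 0.311
v -0.604 -0.252 -0.618
v 0.478 -1.348 0.46
v -0.829 -0.41 -0.553
v 0.253 -1.507 0.525
v -1.013 -0.623 -0.585
v 0.069 -1.719 0.493
v -1.124 -0.852 -0.707
v -0.042 -1.949 0.371
v -1.143 -1.059 -0.899
v -0.061 -2.156 0.179
v -1.066 -1.208 -1.127
v 0.016 -2.304 -0.049
v -0.907 -1.273 -1.352
v 0.174 -2.369 -0.274
v -0.694 -1.242 -1.535
v 0.388 -2.338 -0.457
v -0.463 -1.121 -1.644
v 0.619 -2.218 -0.566
v 0.608 -4.245 0.574
v -0.152 -3.329 1.716
v 1.601 -3.305 0.48
v 0.841 -2.389 1.623
v 1.639 -5.191 2.017
v 0.879 -4.275 3.16
v 2.632 -4.251 1.924
v 1.872 -3.335 3.066
f 1 12 6
f 1 6 2
f 1 2 8
f 1 8 11
f 1 11 12
f 2 6 10
f 6 12 5
f 12 11 3
f 11 8 7
f 8 2 9
f 4 10 5
f 4 5 3
f 4 3 7
f 4 7 9
f 4 9 10
f 5 10 6
f 3 5 12
f 7 3 11
f 9 7 8
f 10 9 2
f 14 13 16
f 14 16 15
f 16 13 17
f 16 17 15
f 17 13 18
f 17 18 15
f 18 13 19
f 18 19 15
f 19 13 20
f 19 20 15
f 20 13 21
f 20 21 15
f 21 13 22
f 21 22 15
f 22 13 23
f 22 23 15
f 23 13 24
f 23 24 15
f 24 13 25
f 24 25 15
f 25 13 26
f 25 26 15
f 26 13 27
f 26 27 15
f 27 13 28
f 27 28 15
f 28 13 29
f 28 29 15
f 29 13 14
f 29 14 15
f 31 33 30
f 34 31 30
f 30 33 32
f 32 34 30
f 31 37 33
f 35 31 34
f 35 37 31
f 33 37 32
f 36 34 32
f 32 37 36
f 36 35 34
f 37 35 36
f 39 38 42
f 39 42 40
f 40 42 43
f 40 43 41
f 42 38 44
f 42 44 43
f 43 44 45
f 43 45 41
f 44 38 46
f 44 46 45
f 45 46 47
f 45 47 41
f 46 38 48
f 46 48 47
f 47 48 49
f 47 49 41
f 48 38 50
f 48 50 49
f 49 50 51
f 49 51 41
f 50 38 52
f 50 52 51
f 51 52 53
f 51 53 41
f 52 38 54
f 52 54 53
f 53 54 55
f 53 55 41
f 54 38 56
f 54 56 55
f 55 56 57
f 55 57 41
f 56 38 58
f 56 58 57
f 57 58 59
f 57 59 41
f 58 38 60
f 58 60 59
f 59 60 61
f 59 61 41
f 60 38 62
f 60 62 61
f 61 62 63
f 61 63 41
f 62 38 64
f 62 64 63
f 63 64 65
f 63 65 41
f 64 38 66
f 64 66 65
f 65 66 67
f 65 67 41
f 66 38 68
f 66 68 67
f 67 68 69
f 67 69 41
f 68 38 39
f 68 39 69
f 69 39 40
f 69 40 41
f 71 73 70
f 74 71 70
f 70 73 72
f 72 74 70
f 71 77 73
f 75 71 74
f 75 77 71
f 73 77 72
f 76 74 72
f 72 77 76
f 76 75 74
f 77 75 76



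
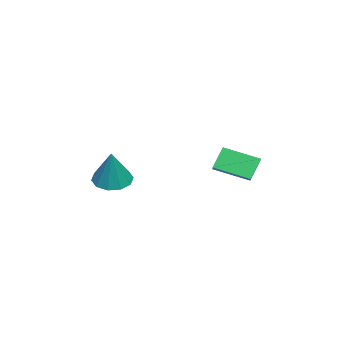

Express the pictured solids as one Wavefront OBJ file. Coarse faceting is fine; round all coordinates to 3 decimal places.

v -0.044 -3.52 -3.225
v 0.721 -4.062 -3.51
v 0.824 -3.3 -1.315
v 0.846 -3.483 -3.634
v 0.631 -2.917 -3.601
v 0.158 -2.583 -3.425
v -0.392 -2.606 -3.173
v -0.809 -2.979 -2.94
v -0.934 -3.558 -2.817
v -0.719 -4.124 -2.849
v -0.246 -4.458 -3.025
v 0.304 -4.435 -3.278
v -1.882 3.051 -2.089
v -1.745 1.299 -1.48
v -1.096 3.249 -1.698
v -0.959 1.497 -1.089
v -1.261 2.723 -3.171
v -1.124 0.971 -2.562
v -0.475 2.921 -2.78
v -0.338 1.169 -2.171
f 2 1 4
f 2 4 3
f 4 1 5
f 4 5 3
f 5 1 6
f 5 6 3
f 6 1 7
f 6 7 3
f 7 1 8
f 7 8 3
f 8 1 9
f 8 9 3
f 9 1 10
f 9 10 3
f 10 1 11
f 10 11 3
f 11 1 12
f 11 12 3
f 12 1 2
f 12 2 3
f 14 16 13
f 17 14 13
f 13 16 15
f 15 17 13
f 14 20 16
f 18 14 17
f 18 20 14
f 16 20 15
f 19 17 15
f 15 20 19
f 19 18 17
f 20 18 19



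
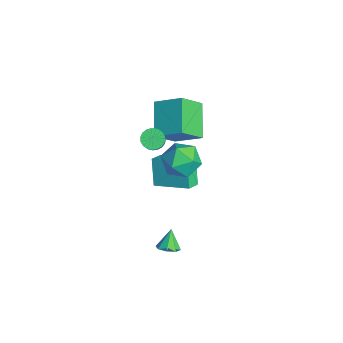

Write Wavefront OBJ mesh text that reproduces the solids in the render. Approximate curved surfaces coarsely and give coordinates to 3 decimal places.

v 0.522 -2.555 2.511
v 0.963 -2.23 2.221
v 2.14 -2.58 3.618
v 1.698 -2.905 3.909
v 0.847 -2.049 2.364
v 2.024 -2.399 3.761
v 0.676 -1.955 2.532
v 1.853 -2.305 3.929
v 0.478 -1.965 2.696
v 1.655 -2.315 4.093
v 0.287 -2.077 2.829
v 1.464 -2.427 4.226
v 0.137 -2.271 2.907
v 1.314 -2.622 4.304
v 0.053 -2.515 2.916
v 1.23 -2.865 4.313
v 0.051 -2.766 2.855
v 1.228 -3.116 4.252
v 0.129 -2.98 2.735
v 1.306 -3.33 4.132
v 0.276 -3.12 2.577
v 1.453 -3.471 3.974
v 0.465 -3.163 2.407
v 1.642 -3.514 3.804
v 0.664 -3.101 2.255
v 1.841 -3.451 3.652
v 0.838 -2.944 2.147
v 2.015 -3.294 3.544
v 0.957 -2.72 2.103
v 2.134 -3.07 3.5
v 1.002 -2.467 2.129
v 2.179 -2.818 3.526
v -2.485 -0.58 1.702
v -2.027 -1.815 2.972
v -1.599 0.64 2.569
v -1.141 -0.595 3.839
v -0.739 -1.065 0.601
v -0.281 -2.3 1.871
v 0.147 0.155 1.468
v 0.605 -1.08 2.738
v 3.147 -0.792 2.663
v 3.579 -1.361 3.518
v 2.021 -2.159 2.322
v 2.453 -2.728 3.177
v 1.841 -1.817 3.367
v 2.536 -0.972 3.578
v 3.064 -2.548 2.262
v 3.759 -1.703 2.473
v 3.528 -2.446 3.271
v 2.772 -1.994 3.953
v 2.828 -1.526 1.887
v 2.072 -1.074 2.569
v -0.422 -2.401 -0.217
v 0.867 -0.885 0.453
v -0.936 -1.791 -0.61
v 0.354 -0.274 0.06
v 0.466 -2.546 -1.6
v 1.756 -1.029 -0.93
v -0.047 -1.935 -1.993
v 1.242 -0.419 -1.323
v 3.437 -2.621 -3.899
v 3.93 -2.851 -3.544
v 2.883 -2.299 -2.921
v 3.991 -2.373 -3.667
v 3.727 -2.04 -3.927
v 3.293 -2.048 -4.17
v 2.944 -2.391 -4.254
v 2.883 -2.87 -4.131
v 3.147 -3.202 -3.872
v 3.581 -3.195 -3.629
f 2 1 5
f 2 5 3
f 3 5 6
f 3 6 4
f 5 1 7
f 5 7 6
f 6 7 8
f 6 8 4
f 7 1 9
f 7 9 8
f 8 9 10
f 8 10 4
f 9 1 11
f 9 11 10
f 10 11 12
f 10 12 4
f 11 1 13
f 11 13 12
f 12 13 14
f 12 14 4
f 13 1 15
f 13 15 14
f 14 15 16
f 14 16 4
f 15 1 17
f 15 17 16
f 16 17 18
f 16 18 4
f 17 1 19
f 17 19 18
f 18 19 20
f 18 20 4
f 19 1 21
f 19 21 20
f 20 21 22
f 20 22 4
f 21 1 23
f 21 23 22
f 22 23 24
f 22 24 4
f 23 1 25
f 23 25 24
f 24 25 26
f 24 26 4
f 25 1 27
f 25 27 26
f 26 27 28
f 26 28 4
f 27 1 29
f 27 29 28
f 28 29 30
f 28 30 4
f 29 1 31
f 29 31 30
f 30 31 32
f 30 32 4
f 31 1 2
f 31 2 32
f 32 2 3
f 32 3 4
f 34 36 33
f 37 34 33
f 33 36 35
f 35 37 33
f 34 40 36
f 38 34 37
f 38 40 34
f 36 40 35
f 39 37 35
f 35 40 39
f 39 38 37
f 40 38 39
f 41 52 46
f 41 46 42
f 41 42 48
f 41 48 51
f 41 51 52
f 42 46 50
f 46 52 45
f 52 51 43
f 51 48 47
f 48 42 49
f 44 50 45
f 44 45 43
f 44 43 47
f 44 47 49
f 44 49 50
f 45 50 46
f 43 45 52
f 47 43 51
f 49 47 48
f 50 49 42
f 54 56 53
f 57 54 53
f 53 56 55
f 55 57 53
f 54 60 56
f 58 54 57
f 58 60 54
f 56 60 55
f 59 57 55
f 55 60 59
f 59 58 57
f 60 58 59
f 62 61 64
f 62 64 63
f 64 61 65
f 64 65 63
f 65 61 66
f 65 66 63
f 66 61 67
f 66 67 63
f 67 61 68
f 67 68 63
f 68 61 69
f 68 69 63
f 69 61 70
f 69 70 63
f 70 61 62
f 70 62 63



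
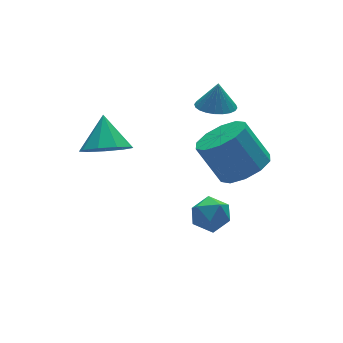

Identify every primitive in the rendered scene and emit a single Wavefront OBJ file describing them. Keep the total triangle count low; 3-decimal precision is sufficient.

v 0.33 -1.169 -0.937
v 0.949 -1.778 -0.364
v 0.388 -0.981 1.089
v -0.23 -0.371 0.517
v 1.281 -1.252 -0.525
v 0.721 -0.455 0.929
v 1.251 -0.694 -0.842
v 0.69 0.103 0.611
v 0.868 -0.317 -1.196
v 0.308 0.48 0.257
v 0.281 -0.266 -1.451
v -0.28 0.531 0.003
v -0.288 -0.559 -1.509
v -0.849 0.238 -0.056
v -0.621 -1.085 -1.349
v -1.181 -0.288 0.105
v -0.59 -1.643 -1.031
v -1.151 -0.846 0.422
v -0.208 -2.02 -0.677
v -0.768 -1.223 0.776
v 0.38 -2.071 -0.423
v -0.181 -1.274 1.031
v -1.341 -0.659 -2.731
v -0.625 -0.259 -2.757
v -1.035 -1.281 -3.863
v -0.319 -0.881 -3.889
v -0.45 -1.451 -3.314
v -0.639 -1.067 -2.614
v -1.021 -0.473 -4.006
v -1.21 -0.089 -3.306
v -0.427 -0.145 -3.545
v -0.074 -0.749 -3.117
v -1.586 -0.791 -3.503
v -1.233 -1.395 -3.075
v 0.481 1.132 0.822
v 1.227 1.259 0.681
v 0.659 1.268 1.898
v 1.116 1.538 0.665
v 0.908 1.755 0.672
v 0.635 1.877 0.702
v 0.339 1.885 0.75
v 0.064 1.779 0.809
v -0.148 1.574 0.87
v -0.263 1.302 0.924
v -0.266 1.004 0.962
v -0.155 0.726 0.979
v 0.053 0.509 0.971
v 0.326 0.387 0.942
v 0.623 0.378 0.893
v 0.897 0.485 0.834
v 1.109 0.689 0.773
v 1.224 0.961 0.72
v -3.698 1.617 -0.23
v -3.072 0.961 0.115
v -3.302 2.563 0.85
v -2.772 1.347 -0.333
v -2.904 1.86 -0.733
v -3.409 2.259 -0.898
v -4.048 2.357 -0.75
v -4.523 2.109 -0.36
v -4.613 1.631 0.092
v -4.274 1.146 0.392
v -3.665 0.882 0.401
f 2 1 5
f 2 5 3
f 3 5 6
f 3 6 4
f 5 1 7
f 5 7 6
f 6 7 8
f 6 8 4
f 7 1 9
f 7 9 8
f 8 9 10
f 8 10 4
f 9 1 11
f 9 11 10
f 10 11 12
f 10 12 4
f 11 1 13
f 11 13 12
f 12 13 14
f 12 14 4
f 13 1 15
f 13 15 14
f 14 15 16
f 14 16 4
f 15 1 17
f 15 17 16
f 16 17 18
f 16 18 4
f 17 1 19
f 17 19 18
f 18 19 20
f 18 20 4
f 19 1 21
f 19 21 20
f 20 21 22
f 20 22 4
f 21 1 2
f 21 2 22
f 22 2 3
f 22 3 4
f 23 34 28
f 23 28 24
f 23 24 30
f 23 30 33
f 23 33 34
f 24 28 32
f 28 34 27
f 34 33 25
f 33 30 29
f 30 24 31
f 26 32 27
f 26 27 25
f 26 25 29
f 26 29 31
f 26 31 32
f 27 32 28
f 25 27 34
f 29 25 33
f 31 29 30
f 32 31 24
f 36 35 38
f 36 38 37
f 38 35 39
f 38 39 37
f 39 35 40
f 39 40 37
f 40 35 41
f 40 41 37
f 41 35 42
f 41 42 37
f 42 35 43
f 42 43 37
f 43 35 44
f 43 44 37
f 44 35 45
f 44 45 37
f 45 35 46
f 45 46 37
f 46 35 47
f 46 47 37
f 47 35 48
f 47 48 37
f 48 35 49
f 48 49 37
f 49 35 50
f 49 50 37
f 50 35 51
f 50 51 37
f 51 35 52
f 51 52 37
f 52 35 36
f 52 36 37
f 54 53 56
f 54 56 55
f 56 53 57
f 56 57 55
f 57 53 58
f 57 58 55
f 58 53 59
f 58 59 55
f 59 53 60
f 59 60 55
f 60 53 61
f 60 61 55
f 61 53 62
f 61 62 55
f 62 53 63
f 62 63 55
f 63 53 54
f 63 54 55



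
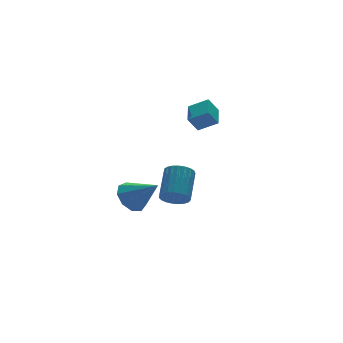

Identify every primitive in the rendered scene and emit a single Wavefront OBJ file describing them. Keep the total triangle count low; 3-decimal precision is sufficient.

v -3.88 -3.986 -0.816
v -3.207 -4.427 -0.912
v -2.228 -3.176 0.201
v -2.9 -2.734 0.296
v -3.188 -4.213 -1.171
v -2.208 -2.961 -0.058
v -3.287 -3.959 -1.368
v -2.308 -2.707 -0.255
v -3.49 -3.71 -1.47
v -2.51 -2.458 -0.358
v -3.759 -3.508 -1.459
v -2.78 -2.257 -0.347
v -4.05 -3.389 -1.337
v -3.07 -2.138 -0.225
v -4.311 -3.374 -1.125
v -3.332 -2.122 -0.012
v -4.498 -3.464 -0.86
v -3.518 -2.212 0.253
v -4.577 -3.644 -0.587
v -3.598 -2.393 0.526
v -4.536 -3.884 -0.353
v -3.557 -2.632 0.759
v -4.382 -4.141 -0.2
v -3.402 -2.889 0.913
v -4.141 -4.371 -0.153
v -3.161 -3.12 0.959
v -3.854 -4.535 -0.221
v -2.875 -3.283 0.891
v -3.572 -4.603 -0.392
v -2.593 -3.352 0.721
v -3.343 -4.565 -0.636
v -2.364 -3.314 0.476
v -0.744 -0.821 1.974
v -1.319 -0.743 2.849
v -0.061 0.34 2.319
v -0.636 0.417 3.195
v 0.096 -1.497 2.585
v -0.479 -1.42 3.461
v 0.779 -0.337 2.931
v 0.204 -0.259 3.806
v -2.853 2.701 -4.153
v -1.874 3.095 -4.427
v -1.947 1.359 -2.847
v -2.149 3.474 -3.847
v -2.753 3.492 -3.41
v -3.404 3.139 -3.321
v -3.797 2.581 -3.621
v -3.748 2.079 -4.17
v -3.281 1.868 -4.711
v -2.613 2.047 -4.991
v -2.058 2.531 -4.879
f 2 1 5
f 2 5 3
f 3 5 6
f 3 6 4
f 5 1 7
f 5 7 6
f 6 7 8
f 6 8 4
f 7 1 9
f 7 9 8
f 8 9 10
f 8 10 4
f 9 1 11
f 9 11 10
f 10 11 12
f 10 12 4
f 11 1 13
f 11 13 12
f 12 13 14
f 12 14 4
f 13 1 15
f 13 15 14
f 14 15 16
f 14 16 4
f 15 1 17
f 15 17 16
f 16 17 18
f 16 18 4
f 17 1 19
f 17 19 18
f 18 19 20
f 18 20 4
f 19 1 21
f 19 21 20
f 20 21 22
f 20 22 4
f 21 1 23
f 21 23 22
f 22 23 24
f 22 24 4
f 23 1 25
f 23 25 24
f 24 25 26
f 24 26 4
f 25 1 27
f 25 27 26
f 26 27 28
f 26 28 4
f 27 1 29
f 27 29 28
f 28 29 30
f 28 30 4
f 29 1 31
f 29 31 30
f 30 31 32
f 30 32 4
f 31 1 2
f 31 2 32
f 32 2 3
f 32 3 4
f 34 36 33
f 37 34 33
f 33 36 35
f 35 37 33
f 34 40 36
f 38 34 37
f 38 40 34
f 36 40 35
f 39 37 35
f 35 40 39
f 39 38 37
f 40 38 39
f 42 41 44
f 42 44 43
f 44 41 45
f 44 45 43
f 45 41 46
f 45 46 43
f 46 41 47
f 46 47 43
f 47 41 48
f 47 48 43
f 48 41 49
f 48 49 43
f 49 41 50
f 49 50 43
f 50 41 51
f 50 51 43
f 51 41 42
f 51 42 43



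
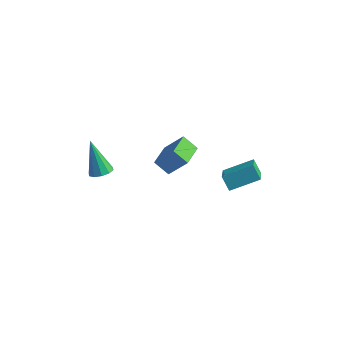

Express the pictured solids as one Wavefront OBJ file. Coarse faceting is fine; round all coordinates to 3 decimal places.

v -2.598 -0.4 -0.075
v -2.246 0.109 -0.046
v -3.402 0.06 1.595
v -2.571 0.2 -0.228
v -2.906 0.062 -0.351
v -3.124 -0.253 -0.369
v -3.141 -0.624 -0.275
v -2.951 -0.909 -0.104
v -2.626 -1.001 0.077
v -2.291 -0.863 0.2
v -2.073 -0.548 0.218
v -2.056 -0.177 0.124
v -0.596 1.189 0.125
v 0.298 1.421 1.268
v -0.734 2.512 -0.036
v 0.161 2.744 1.107
v 0.159 1.196 -0.467
v 1.054 1.428 0.676
v 0.022 2.519 -0.628
v 0.916 2.751 0.515
v 2.82 1.469 0.416
v 3.987 2.393 1.003
v 2.38 2.515 -0.353
v 3.547 3.438 0.235
v 3.333 1.222 -0.215
v 4.5 2.145 0.373
v 2.893 2.267 -0.983
v 4.06 3.191 -0.396
f 2 1 4
f 2 4 3
f 4 1 5
f 4 5 3
f 5 1 6
f 5 6 3
f 6 1 7
f 6 7 3
f 7 1 8
f 7 8 3
f 8 1 9
f 8 9 3
f 9 1 10
f 9 10 3
f 10 1 11
f 10 11 3
f 11 1 12
f 11 12 3
f 12 1 2
f 12 2 3
f 14 16 13
f 17 14 13
f 13 16 15
f 15 17 13
f 14 20 16
f 18 14 17
f 18 20 14
f 16 20 15
f 19 17 15
f 15 20 19
f 19 18 17
f 20 18 19
f 22 24 21
f 25 22 21
f 21 24 23
f 23 25 21
f 22 28 24
f 26 22 25
f 26 28 22
f 24 28 23
f 27 25 23
f 23 28 27
f 27 26 25
f 28 26 27



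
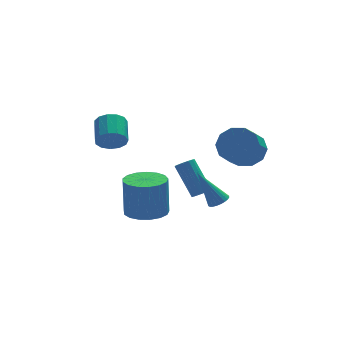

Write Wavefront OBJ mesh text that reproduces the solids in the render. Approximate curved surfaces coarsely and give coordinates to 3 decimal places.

v 0.819 -0.851 -2.075
v 1.311 -0.643 -1.905
v -0.039 -0.249 -0.325
v 1.225 -0.47 -2.007
v 1.076 -0.356 -2.119
v 0.889 -0.316 -2.225
v 0.691 -0.358 -2.307
v 0.513 -0.475 -2.355
v 0.381 -0.649 -2.359
v 0.316 -0.854 -2.321
v 0.328 -1.059 -2.245
v 0.414 -1.232 -2.143
v 0.562 -1.347 -2.03
v 0.75 -1.386 -1.925
v 0.948 -1.344 -1.842
v 1.126 -1.227 -1.795
v 1.258 -1.053 -1.79
v 1.323 -0.848 -1.829
v -4.108 -0.215 2.526
v -3.694 -0.052 1.91
v -3.378 1.139 2.438
v -3.792 0.975 3.054
v -4.09 0.089 1.83
v -3.775 1.279 2.358
v -4.492 0.133 1.97
v -4.177 1.323 2.498
v -4.772 0.066 2.288
v -4.457 1.257 2.816
v -4.841 -0.089 2.68
v -4.526 1.101 3.208
v -4.677 -0.285 3.024
v -4.362 0.905 3.552
v -4.333 -0.459 3.21
v -4.017 0.732 3.738
v -3.917 -0.555 3.178
v -3.601 0.635 3.706
v -3.561 -0.544 2.94
v -3.246 0.647 3.468
v -3.379 -0.428 2.57
v -3.064 0.763 3.098
v -3.429 -0.244 2.186
v -3.113 0.946 2.714
v 2.022 -1.07 1.351
v 2.889 -1.591 1.48
v 2.086 -2.671 2.519
v 1.218 -2.15 2.389
v 2.862 -1.144 1.923
v 2.059 -2.224 2.962
v 2.515 -0.669 2.148
v 1.711 -1.749 3.187
v 1.978 -0.347 2.069
v 1.175 -1.427 3.107
v 1.459 -0.301 1.714
v 0.656 -1.381 2.753
v 1.154 -0.549 1.221
v 0.351 -1.629 2.26
v 1.181 -0.996 0.778
v 0.378 -2.076 1.817
v 1.529 -1.471 0.553
v 0.725 -2.551 1.592
v 2.065 -1.793 0.633
v 1.262 -2.873 1.671
v 2.584 -1.839 0.987
v 1.781 -2.919 2.026
v 0.724 1.302 -2.865
v 1.191 1.217 -2.653
v 0.743 2.473 -1.163
v 0.276 2.558 -1.375
v 1.227 1.426 -2.819
v 0.779 2.682 -1.328
v 1.128 1.602 -2.997
v 0.68 2.858 -1.506
v 0.921 1.698 -3.14
v 0.473 2.954 -1.649
v 0.661 1.687 -3.209
v 0.213 2.943 -1.718
v 0.418 1.573 -3.186
v -0.03 2.829 -1.696
v 0.257 1.387 -3.077
v -0.191 2.643 -1.587
v 0.221 1.178 -2.912
v -0.227 2.434 -1.421
v 0.32 1.002 -2.734
v -0.128 2.258 -1.243
v 0.527 0.906 -2.591
v 0.079 2.162 -1.1
v 0.787 0.917 -2.522
v 0.339 2.173 -1.031
v 1.03 1.031 -2.544
v 0.582 2.287 -1.054
v -2.102 1.077 -3.44
v -1.053 1.329 -3.497
v -1.01 1.615 -1.437
v -2.058 1.363 -1.38
v -1.293 1.784 -3.555
v -1.249 2.069 -1.495
v -1.718 2.076 -3.587
v -1.674 2.362 -1.527
v -2.231 2.14 -3.585
v -2.187 2.425 -1.525
v -2.715 1.96 -3.549
v -2.671 2.245 -1.49
v -3.058 1.578 -3.489
v -3.014 1.863 -1.429
v -3.182 1.081 -3.418
v -3.138 1.367 -1.358
v -3.058 0.584 -3.351
v -3.015 0.869 -1.291
v -2.716 0.199 -3.305
v -2.672 0.485 -1.245
v -2.233 0.016 -3.29
v -2.189 0.301 -1.23
v -1.72 0.076 -3.309
v -1.676 0.361 -1.249
v -1.294 0.365 -3.358
v -1.251 0.651 -1.298
v -1.054 0.817 -3.426
v -1.01 1.103 -1.366
f 2 1 4
f 2 4 3
f 4 1 5
f 4 5 3
f 5 1 6
f 5 6 3
f 6 1 7
f 6 7 3
f 7 1 8
f 7 8 3
f 8 1 9
f 8 9 3
f 9 1 10
f 9 10 3
f 10 1 11
f 10 11 3
f 11 1 12
f 11 12 3
f 12 1 13
f 12 13 3
f 13 1 14
f 13 14 3
f 14 1 15
f 14 15 3
f 15 1 16
f 15 16 3
f 16 1 17
f 16 17 3
f 17 1 18
f 17 18 3
f 18 1 2
f 18 2 3
f 20 19 23
f 20 23 21
f 21 23 24
f 21 24 22
f 23 19 25
f 23 25 24
f 24 25 26
f 24 26 22
f 25 19 27
f 25 27 26
f 26 27 28
f 26 28 22
f 27 19 29
f 27 29 28
f 28 29 30
f 28 30 22
f 29 19 31
f 29 31 30
f 30 31 32
f 30 32 22
f 31 19 33
f 31 33 32
f 32 33 34
f 32 34 22
f 33 19 35
f 33 35 34
f 34 35 36
f 34 36 22
f 35 19 37
f 35 37 36
f 36 37 38
f 36 38 22
f 37 19 39
f 37 39 38
f 38 39 40
f 38 40 22
f 39 19 41
f 39 41 40
f 40 41 42
f 40 42 22
f 41 19 20
f 41 20 42
f 42 20 21
f 42 21 22
f 44 43 47
f 44 47 45
f 45 47 48
f 45 48 46
f 47 43 49
f 47 49 48
f 48 49 50
f 48 50 46
f 49 43 51
f 49 51 50
f 50 51 52
f 50 52 46
f 51 43 53
f 51 53 52
f 52 53 54
f 52 54 46
f 53 43 55
f 53 55 54
f 54 55 56
f 54 56 46
f 55 43 57
f 55 57 56
f 56 57 58
f 56 58 46
f 57 43 59
f 57 59 58
f 58 59 60
f 58 60 46
f 59 43 61
f 59 61 60
f 60 61 62
f 60 62 46
f 61 43 63
f 61 63 62
f 62 63 64
f 62 64 46
f 63 43 44
f 63 44 64
f 64 44 45
f 64 45 46
f 66 65 69
f 66 69 67
f 67 69 70
f 67 70 68
f 69 65 71
f 69 71 70
f 70 71 72
f 70 72 68
f 71 65 73
f 71 73 72
f 72 73 74
f 72 74 68
f 73 65 75
f 73 75 74
f 74 75 76
f 74 76 68
f 75 65 77
f 75 77 76
f 76 77 78
f 76 78 68
f 77 65 79
f 77 79 78
f 78 79 80
f 78 80 68
f 79 65 81
f 79 81 80
f 80 81 82
f 80 82 68
f 81 65 83
f 81 83 82
f 82 83 84
f 82 84 68
f 83 65 85
f 83 85 84
f 84 85 86
f 84 86 68
f 85 65 87
f 85 87 86
f 86 87 88
f 86 88 68
f 87 65 89
f 87 89 88
f 88 89 90
f 88 90 68
f 89 65 66
f 89 66 90
f 90 66 67
f 90 67 68
f 92 91 95
f 92 95 93
f 93 95 96
f 93 96 94
f 95 91 97
f 95 97 96
f 96 97 98
f 96 98 94
f 97 91 99
f 97 99 98
f 98 99 100
f 98 100 94
f 99 91 101
f 99 101 100
f 100 101 102
f 100 102 94
f 101 91 103
f 101 103 102
f 102 103 104
f 102 104 94
f 103 91 105
f 103 105 104
f 104 105 106
f 104 106 94
f 105 91 107
f 105 107 106
f 106 107 108
f 106 108 94
f 107 91 109
f 107 109 108
f 108 109 110
f 108 110 94
f 109 91 111
f 109 111 110
f 110 111 112
f 110 112 94
f 111 91 113
f 111 113 112
f 112 113 114
f 112 114 94
f 113 91 115
f 113 115 114
f 114 115 116
f 114 116 94
f 115 91 117
f 115 117 116
f 116 117 118
f 116 118 94
f 117 91 92
f 117 92 118
f 118 92 93
f 118 93 94



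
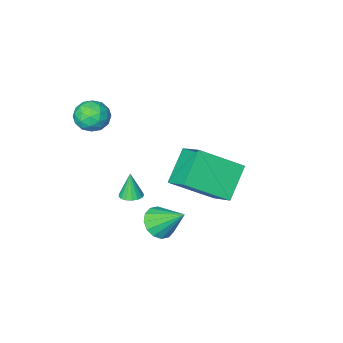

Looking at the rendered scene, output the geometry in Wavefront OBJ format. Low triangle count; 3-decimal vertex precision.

v 0.258 -3.278 1.582
v 0.962 -2.96 1.739
v 0.818 -4.4 1.341
v 1.522 -4.082 1.498
v 1 -4.19 2.079
v 0.654 -3.497 2.228
v 1.126 -3.863 0.852
v 0.78 -3.17 1.001
v 1.499 -3.322 1.288
v 1.421 -3.524 2.046
v 0.359 -3.836 1.034
v 0.281 -4.038 1.792
v 0.561 -3.021 1.682
v 1.219 -4.339 1.398
v 0.912 -4.403 1.74
v 1.326 -4.216 1.832
v 0.38 -3.336 1.969
v 0.794 -3.149 2.061
v 0.816 -3.872 2.261
v 0.986 -4.211 1.019
v 1.4 -4.024 1.111
v 0.454 -3.144 1.248
v 0.868 -2.957 1.34
v 0.964 -3.488 0.819
v 1.29 -3.047 1.509
v 1.619 -3.706 1.367
v 1.386 -3.577 0.987
v 1.183 -3.17 1.075
v 1.245 -3.165 1.954
v 1.574 -3.824 1.813
v 1.267 -3.888 2.154
v 1.064 -3.48 2.242
v 1.56 -3.378 1.689
v 0.206 -3.536 1.267
v 0.535 -4.195 1.126
v 0.716 -3.88 0.838
v 0.513 -3.472 0.926
v 0.161 -3.654 1.713
v 0.49 -4.313 1.571
v 0.597 -4.19 2.005
v 0.394 -3.783 2.093
v 0.22 -3.982 1.391
v 0.243 0.459 -2.195
v 0.946 0.732 -2.102
v -0.283 1.461 -1.165
v 0.79 0.948 -2.391
v 0.488 1.033 -2.628
v 0.12 0.965 -2.749
v -0.215 0.761 -2.722
v -0.428 0.476 -2.553
v -0.461 0.186 -2.288
v -0.305 -0.03 -1.999
v -0.003 -0.115 -1.762
v 0.365 -0.046 -1.641
v 0.7 0.158 -1.669
v 0.913 0.443 -1.837
v -3.121 -3.547 -1.967
v -3.101 -2.248 -1.14
v -4.825 -2.78 -3.129
v -4.805 -1.481 -2.302
v -1.995 -2.819 -3.138
v -1.975 -1.52 -2.311
v -3.699 -2.052 -4.3
v -3.679 -0.753 -3.473
v 0.091 -2.054 -2.484
v 0.492 -1.766 -2.402
v 0.009 -2.266 -1.336
v 0.308 -1.614 -2.387
v 0.075 -1.562 -2.394
v -0.155 -1.623 -2.422
v -0.328 -1.782 -2.464
v -0.406 -2.004 -2.51
v -0.369 -2.237 -2.551
v -0.227 -2.428 -2.576
v -0.012 -2.533 -2.58
v 0.227 -2.528 -2.562
v 0.434 -2.415 -2.526
v 0.563 -2.219 -2.48
v 0.584 -1.984 -2.436
f 1 38 17
f 38 12 41
f 17 41 6
f 38 41 17
f 1 17 13
f 17 6 18
f 13 18 2
f 17 18 13
f 1 13 22
f 13 2 23
f 22 23 8
f 13 23 22
f 1 22 34
f 22 8 37
f 34 37 11
f 22 37 34
f 1 34 38
f 34 11 42
f 38 42 12
f 34 42 38
f 2 18 29
f 18 6 32
f 29 32 10
f 18 32 29
f 6 41 19
f 41 12 40
f 19 40 5
f 41 40 19
f 12 42 39
f 42 11 35
f 39 35 3
f 42 35 39
f 11 37 36
f 37 8 24
f 36 24 7
f 37 24 36
f 8 23 28
f 23 2 25
f 28 25 9
f 23 25 28
f 4 30 16
f 30 10 31
f 16 31 5
f 30 31 16
f 4 16 14
f 16 5 15
f 14 15 3
f 16 15 14
f 4 14 21
f 14 3 20
f 21 20 7
f 14 20 21
f 4 21 26
f 21 7 27
f 26 27 9
f 21 27 26
f 4 26 30
f 26 9 33
f 30 33 10
f 26 33 30
f 5 31 19
f 31 10 32
f 19 32 6
f 31 32 19
f 3 15 39
f 15 5 40
f 39 40 12
f 15 40 39
f 7 20 36
f 20 3 35
f 36 35 11
f 20 35 36
f 9 27 28
f 27 7 24
f 28 24 8
f 27 24 28
f 10 33 29
f 33 9 25
f 29 25 2
f 33 25 29
f 44 43 46
f 44 46 45
f 46 43 47
f 46 47 45
f 47 43 48
f 47 48 45
f 48 43 49
f 48 49 45
f 49 43 50
f 49 50 45
f 50 43 51
f 50 51 45
f 51 43 52
f 51 52 45
f 52 43 53
f 52 53 45
f 53 43 54
f 53 54 45
f 54 43 55
f 54 55 45
f 55 43 56
f 55 56 45
f 56 43 44
f 56 44 45
f 58 60 57
f 61 58 57
f 57 60 59
f 59 61 57
f 58 64 60
f 62 58 61
f 62 64 58
f 60 64 59
f 63 61 59
f 59 64 63
f 63 62 61
f 64 62 63
f 66 65 68
f 66 68 67
f 68 65 69
f 68 69 67
f 69 65 70
f 69 70 67
f 70 65 71
f 70 71 67
f 71 65 72
f 71 72 67
f 72 65 73
f 72 73 67
f 73 65 74
f 73 74 67
f 74 65 75
f 74 75 67
f 75 65 76
f 75 76 67
f 76 65 77
f 76 77 67
f 77 65 78
f 77 78 67
f 78 65 79
f 78 79 67
f 79 65 66
f 79 66 67



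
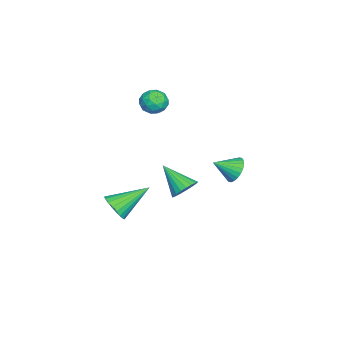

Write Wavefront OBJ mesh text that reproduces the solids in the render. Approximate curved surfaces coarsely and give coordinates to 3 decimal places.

v -1.389 -2.738 3.424
v -0.937 -2.312 2.937
v -0.563 -3.708 3.343
v -0.111 -3.282 2.856
v -0.174 -3.078 3.615
v -0.684 -2.479 3.666
v -0.816 -3.541 2.614
v -1.326 -2.942 2.665
v -0.583 -2.809 2.437
v -0.186 -2.523 3.056
v -1.314 -3.497 3.224
v -0.917 -3.211 3.843
v -1.235 -2.44 3.188
v -0.265 -3.58 3.092
v -0.302 -3.46 3.539
v -0.036 -3.21 3.252
v -1.086 -2.538 3.616
v -0.821 -2.288 3.33
v -0.372 -2.738 3.728
v -0.679 -3.732 2.95
v -0.414 -3.482 2.664
v -1.464 -2.81 3.028
v -1.198 -2.56 2.741
v -1.128 -3.282 2.552
v -0.761 -2.482 2.608
v -0.276 -3.052 2.56
v -0.691 -3.204 2.418
v -0.99 -2.852 2.447
v -0.528 -2.314 2.971
v -0.043 -2.884 2.923
v -0.08 -2.764 3.37
v -0.38 -2.412 3.399
v -0.32 -2.606 2.677
v -1.457 -3.136 3.357
v -0.972 -3.706 3.309
v -1.12 -3.608 2.881
v -1.42 -3.256 2.91
v -1.224 -2.968 3.72
v -0.739 -3.538 3.672
v -0.51 -3.168 3.833
v -0.809 -2.816 3.862
v -1.18 -3.414 3.603
v -1.616 -1.619 -3.639
v -1.297 -1.223 -3.009
v -2.304 -2.941 -2.461
v -1.603 -1.084 -3.031
v -1.911 -1.037 -3.159
v -2.169 -1.091 -3.37
v -2.33 -1.237 -3.627
v -2.368 -1.448 -3.887
v -2.276 -1.689 -4.103
v -2.07 -1.918 -4.24
v -1.786 -2.095 -4.272
v -1.472 -2.19 -4.196
v -1.183 -2.186 -4.023
v -0.969 -2.084 -3.783
v -0.867 -1.902 -3.519
v -0.894 -1.67 -3.276
v -1.046 -1.43 -3.095
v -1.219 1.008 -1.516
v -0.761 1.492 -1.056
v -0.781 -0.028 -0.864
v -1.029 1.483 -0.888
v -1.326 1.403 -0.817
v -1.607 1.262 -0.851
v -1.828 1.082 -0.987
v -1.958 0.892 -1.203
v -1.974 0.719 -1.467
v -1.876 0.589 -1.738
v -1.678 0.524 -1.976
v -1.41 0.532 -2.143
v -1.113 0.613 -2.215
v -0.832 0.754 -2.18
v -0.61 0.933 -2.045
v -0.481 1.124 -1.828
v -0.464 1.297 -1.564
v -0.563 1.426 -1.293
v 3.793 -3.861 -1.729
v 4.455 -3.82 -1.23
v 2.887 -2.359 -0.651
v 4.537 -3.593 -1.477
v 4.491 -3.413 -1.768
v 4.324 -3.31 -2.052
v 4.065 -3.302 -2.28
v 3.759 -3.391 -2.413
v 3.459 -3.562 -2.428
v 3.217 -3.784 -2.322
v 3.075 -4.019 -2.113
v 3.056 -4.227 -1.839
v 3.166 -4.372 -1.545
v 3.384 -4.429 -1.283
v 3.672 -4.387 -1.099
v 3.982 -4.255 -1.023
v 4.259 -4.054 -1.07
f 1 38 17
f 38 12 41
f 17 41 6
f 38 41 17
f 1 17 13
f 17 6 18
f 13 18 2
f 17 18 13
f 1 13 22
f 13 2 23
f 22 23 8
f 13 23 22
f 1 22 34
f 22 8 37
f 34 37 11
f 22 37 34
f 1 34 38
f 34 11 42
f 38 42 12
f 34 42 38
f 2 18 29
f 18 6 32
f 29 32 10
f 18 32 29
f 6 41 19
f 41 12 40
f 19 40 5
f 41 40 19
f 12 42 39
f 42 11 35
f 39 35 3
f 42 35 39
f 11 37 36
f 37 8 24
f 36 24 7
f 37 24 36
f 8 23 28
f 23 2 25
f 28 25 9
f 23 25 28
f 4 30 16
f 30 10 31
f 16 31 5
f 30 31 16
f 4 16 14
f 16 5 15
f 14 15 3
f 16 15 14
f 4 14 21
f 14 3 20
f 21 20 7
f 14 20 21
f 4 21 26
f 21 7 27
f 26 27 9
f 21 27 26
f 4 26 30
f 26 9 33
f 30 33 10
f 26 33 30
f 5 31 19
f 31 10 32
f 19 32 6
f 31 32 19
f 3 15 39
f 15 5 40
f 39 40 12
f 15 40 39
f 7 20 36
f 20 3 35
f 36 35 11
f 20 35 36
f 9 27 28
f 27 7 24
f 28 24 8
f 27 24 28
f 10 33 29
f 33 9 25
f 29 25 2
f 33 25 29
f 44 43 46
f 44 46 45
f 46 43 47
f 46 47 45
f 47 43 48
f 47 48 45
f 48 43 49
f 48 49 45
f 49 43 50
f 49 50 45
f 50 43 51
f 50 51 45
f 51 43 52
f 51 52 45
f 52 43 53
f 52 53 45
f 53 43 54
f 53 54 45
f 54 43 55
f 54 55 45
f 55 43 56
f 55 56 45
f 56 43 57
f 56 57 45
f 57 43 58
f 57 58 45
f 58 43 59
f 58 59 45
f 59 43 44
f 59 44 45
f 61 60 63
f 61 63 62
f 63 60 64
f 63 64 62
f 64 60 65
f 64 65 62
f 65 60 66
f 65 66 62
f 66 60 67
f 66 67 62
f 67 60 68
f 67 68 62
f 68 60 69
f 68 69 62
f 69 60 70
f 69 70 62
f 70 60 71
f 70 71 62
f 71 60 72
f 71 72 62
f 72 60 73
f 72 73 62
f 73 60 74
f 73 74 62
f 74 60 75
f 74 75 62
f 75 60 76
f 75 76 62
f 76 60 77
f 76 77 62
f 77 60 61
f 77 61 62
f 79 78 81
f 79 81 80
f 81 78 82
f 81 82 80
f 82 78 83
f 82 83 80
f 83 78 84
f 83 84 80
f 84 78 85
f 84 85 80
f 85 78 86
f 85 86 80
f 86 78 87
f 86 87 80
f 87 78 88
f 87 88 80
f 88 78 89
f 88 89 80
f 89 78 90
f 89 90 80
f 90 78 91
f 90 91 80
f 91 78 92
f 91 92 80
f 92 78 93
f 92 93 80
f 93 78 94
f 93 94 80
f 94 78 79
f 94 79 80

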